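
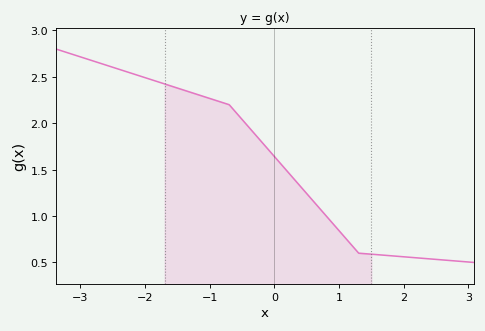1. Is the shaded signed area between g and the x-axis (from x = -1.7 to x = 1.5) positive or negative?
positive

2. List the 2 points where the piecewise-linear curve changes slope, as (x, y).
(-0.7, 2.2); (1.3, 0.6)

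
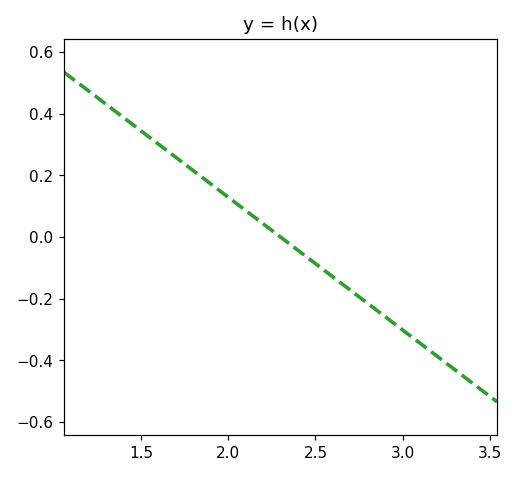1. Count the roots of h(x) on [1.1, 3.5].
1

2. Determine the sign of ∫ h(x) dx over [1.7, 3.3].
negative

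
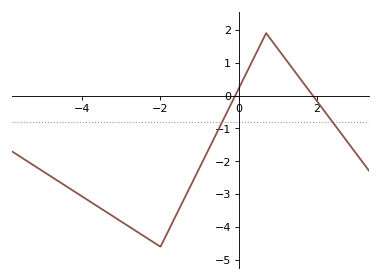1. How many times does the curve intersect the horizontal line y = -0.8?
2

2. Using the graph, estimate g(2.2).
-0.486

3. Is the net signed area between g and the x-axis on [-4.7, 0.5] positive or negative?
negative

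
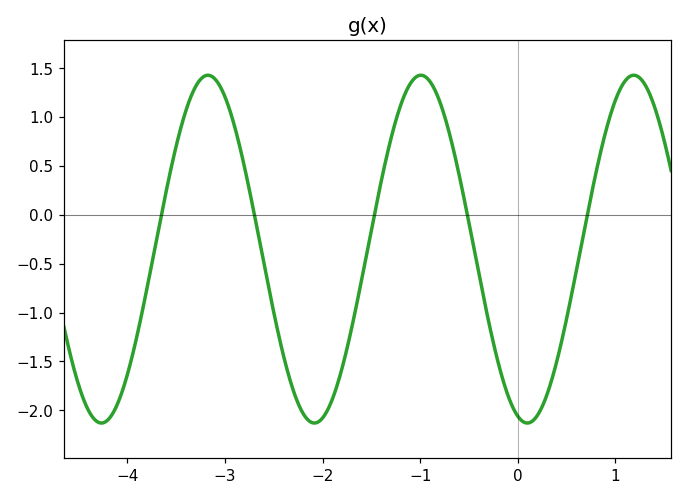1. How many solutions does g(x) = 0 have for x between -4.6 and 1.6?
5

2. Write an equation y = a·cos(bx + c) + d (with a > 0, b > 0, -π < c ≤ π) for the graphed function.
y = 1.78cos(2.88x + 2.86) - 0.35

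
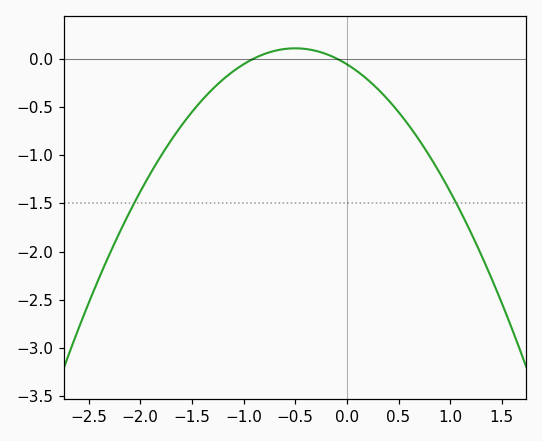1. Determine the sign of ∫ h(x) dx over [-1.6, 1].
negative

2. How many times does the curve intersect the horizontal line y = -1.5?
2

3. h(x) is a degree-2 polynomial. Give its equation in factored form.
y = -0.66(x + 0.9)(x + 0.1)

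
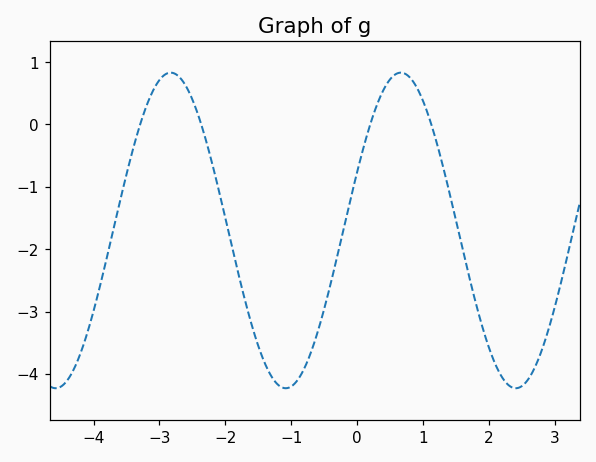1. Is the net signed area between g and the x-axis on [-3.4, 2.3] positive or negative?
negative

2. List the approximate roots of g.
-3.2, -2.4, 0.2, 1.2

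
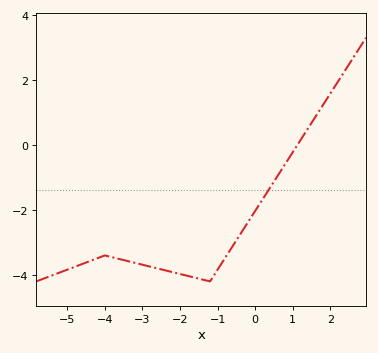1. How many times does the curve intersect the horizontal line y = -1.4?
1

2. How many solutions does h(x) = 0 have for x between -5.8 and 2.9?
1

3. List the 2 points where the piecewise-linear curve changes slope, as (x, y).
(-4, -3.4); (-1.2, -4.2)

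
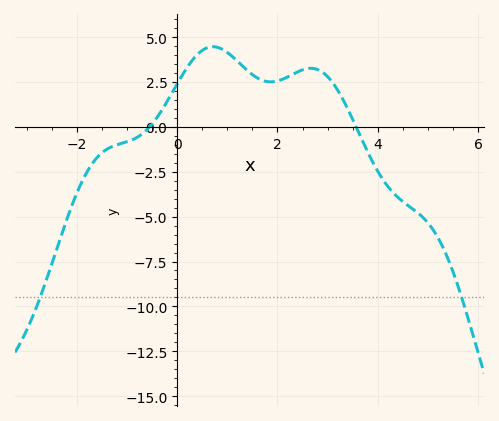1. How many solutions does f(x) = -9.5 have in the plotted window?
2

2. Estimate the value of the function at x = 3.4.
1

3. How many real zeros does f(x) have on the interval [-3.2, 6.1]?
2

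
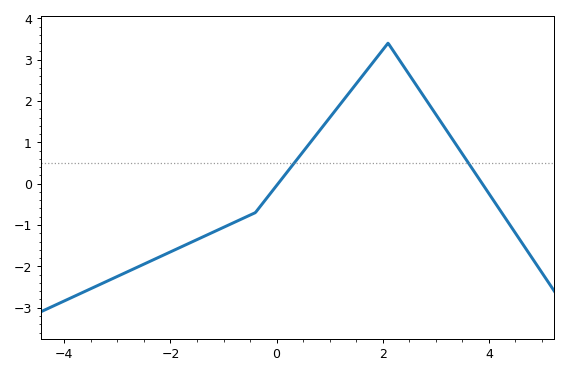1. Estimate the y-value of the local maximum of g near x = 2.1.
3.4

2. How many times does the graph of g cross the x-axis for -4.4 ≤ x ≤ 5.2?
2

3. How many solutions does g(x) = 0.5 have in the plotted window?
2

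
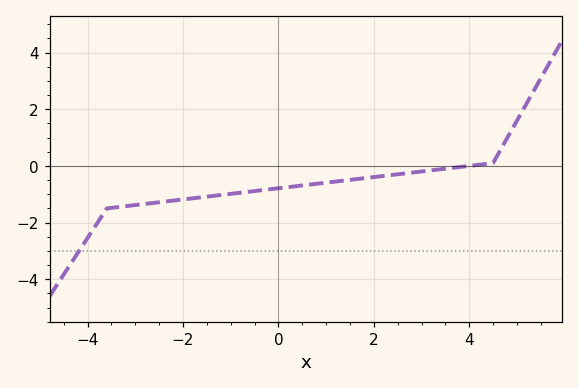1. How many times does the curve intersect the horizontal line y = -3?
1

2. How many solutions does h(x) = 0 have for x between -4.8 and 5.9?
1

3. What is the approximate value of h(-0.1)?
-0.8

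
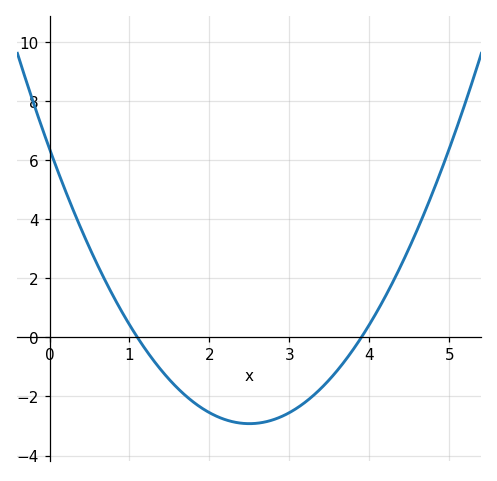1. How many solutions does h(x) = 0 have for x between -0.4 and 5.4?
2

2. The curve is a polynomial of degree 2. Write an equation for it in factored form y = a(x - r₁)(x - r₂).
y = 1.49(x - 1.1)(x - 3.9)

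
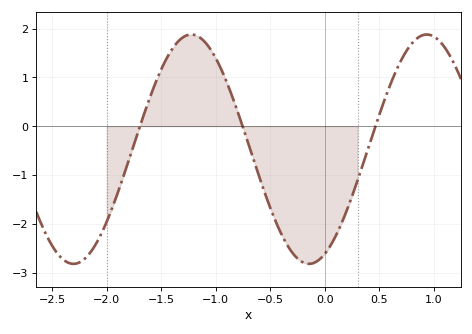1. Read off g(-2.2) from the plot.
-2.7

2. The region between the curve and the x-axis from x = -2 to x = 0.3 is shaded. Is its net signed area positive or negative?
negative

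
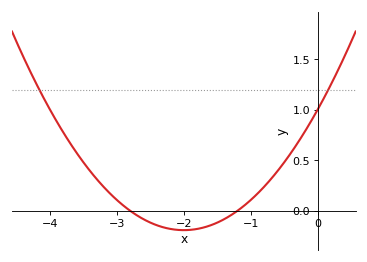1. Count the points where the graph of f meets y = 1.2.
2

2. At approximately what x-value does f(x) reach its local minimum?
-2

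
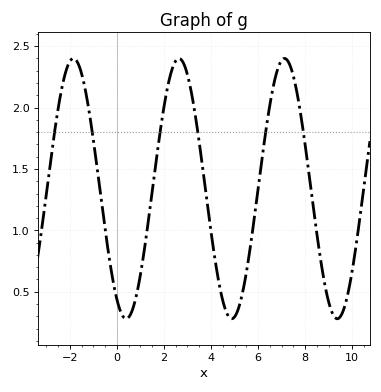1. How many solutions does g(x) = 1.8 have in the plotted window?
6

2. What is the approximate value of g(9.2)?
0.31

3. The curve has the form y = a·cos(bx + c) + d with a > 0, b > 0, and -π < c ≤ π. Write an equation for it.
y = 1.06cos(1.4x + 2.59) + 1.34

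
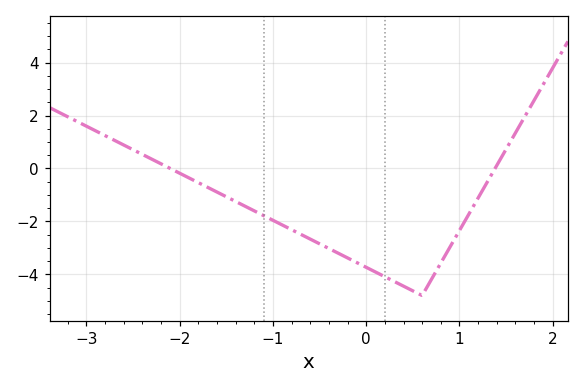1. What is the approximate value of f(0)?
-3.73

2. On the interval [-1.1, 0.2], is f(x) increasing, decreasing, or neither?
decreasing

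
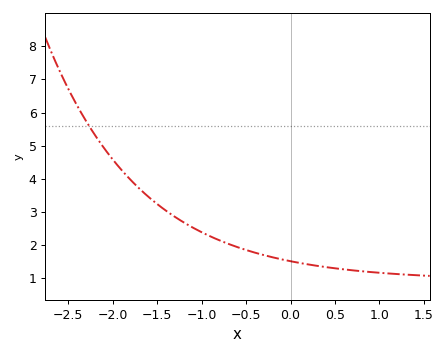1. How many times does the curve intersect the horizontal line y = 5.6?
1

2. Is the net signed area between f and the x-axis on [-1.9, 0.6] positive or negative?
positive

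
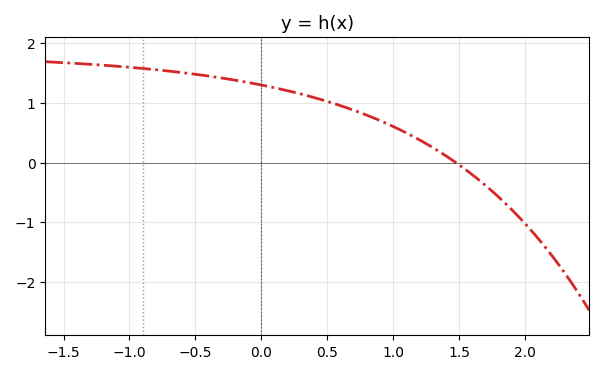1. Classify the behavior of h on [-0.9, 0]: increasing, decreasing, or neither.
decreasing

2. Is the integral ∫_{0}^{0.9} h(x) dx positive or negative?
positive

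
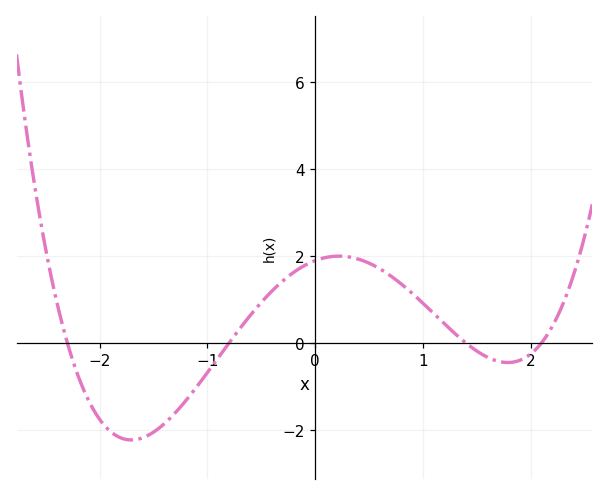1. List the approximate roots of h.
-2.3, -0.8, 1.4, 2.1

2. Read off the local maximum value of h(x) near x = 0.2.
2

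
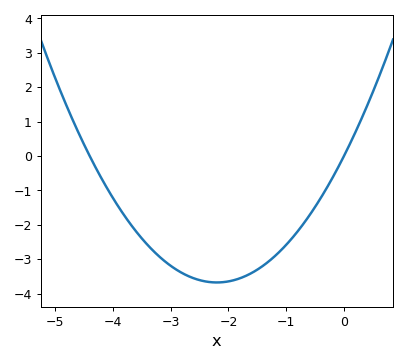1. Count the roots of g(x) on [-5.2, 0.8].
2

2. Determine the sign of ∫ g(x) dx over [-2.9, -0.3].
negative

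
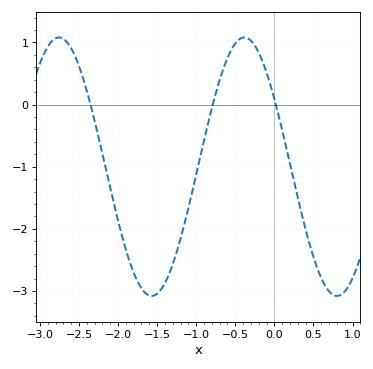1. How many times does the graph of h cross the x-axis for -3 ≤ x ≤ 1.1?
3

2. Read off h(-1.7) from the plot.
-2.96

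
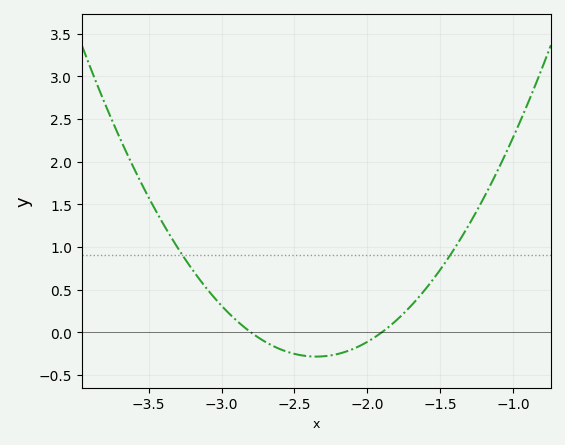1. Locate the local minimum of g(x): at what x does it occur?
-2.35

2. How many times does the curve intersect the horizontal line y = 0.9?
2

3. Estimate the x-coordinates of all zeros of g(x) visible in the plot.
-2.8, -1.9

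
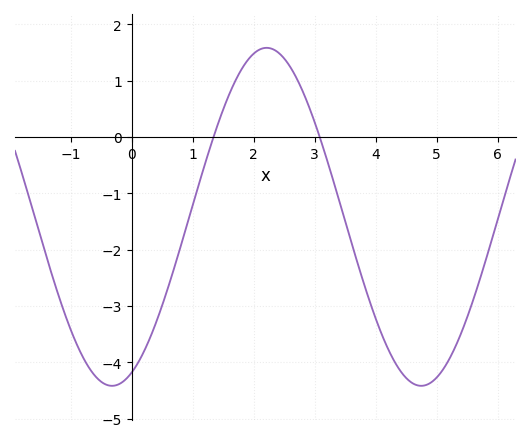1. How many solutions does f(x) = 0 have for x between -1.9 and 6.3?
2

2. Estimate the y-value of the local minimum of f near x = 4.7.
-4.42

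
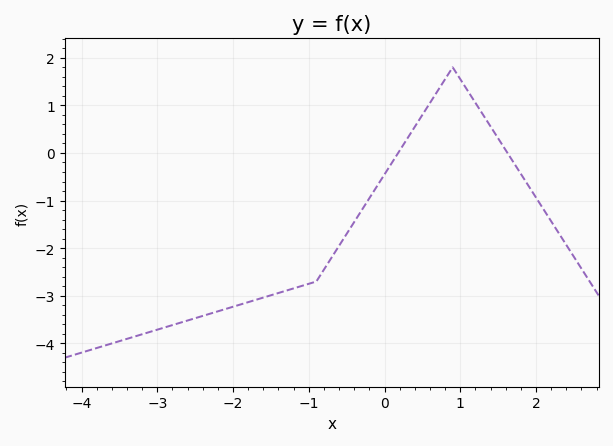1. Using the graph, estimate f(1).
1.55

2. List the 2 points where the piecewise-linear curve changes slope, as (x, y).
(-0.9, -2.7); (0.9, 1.8)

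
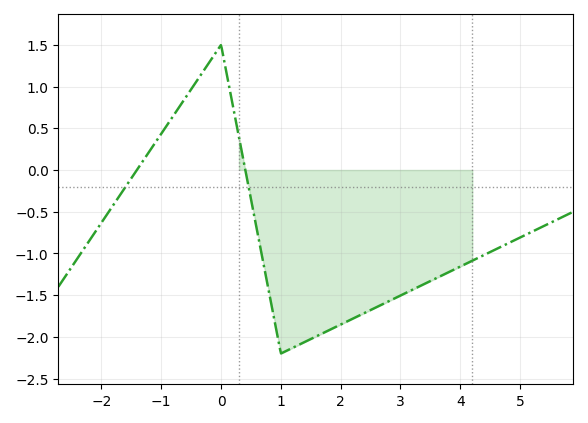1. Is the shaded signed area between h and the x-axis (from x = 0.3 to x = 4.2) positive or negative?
negative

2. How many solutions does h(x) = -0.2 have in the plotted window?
2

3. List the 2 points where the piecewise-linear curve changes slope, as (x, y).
(0, 1.5); (1, -2.2)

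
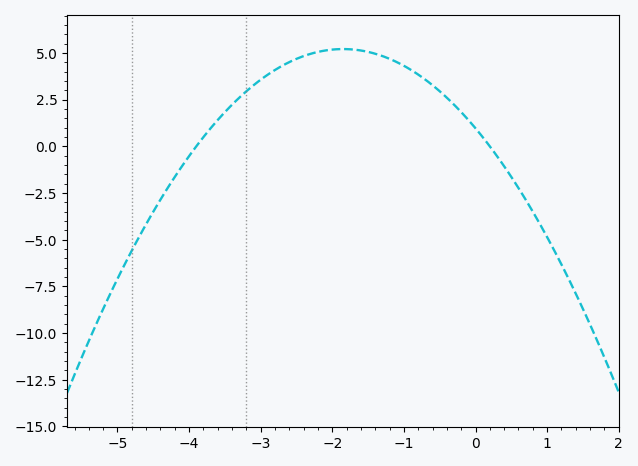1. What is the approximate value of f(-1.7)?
5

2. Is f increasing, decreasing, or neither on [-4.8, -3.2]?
increasing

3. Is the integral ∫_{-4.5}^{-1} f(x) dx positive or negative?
positive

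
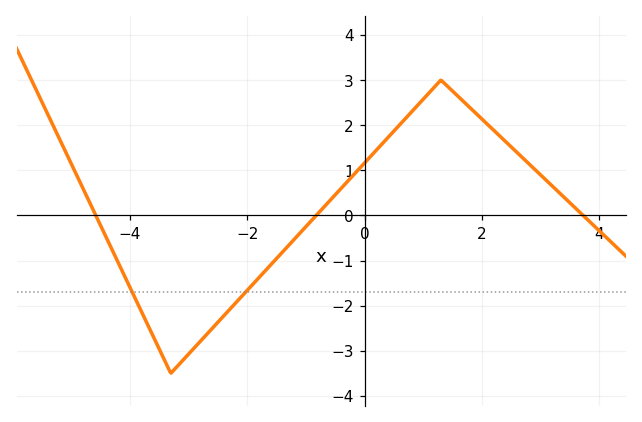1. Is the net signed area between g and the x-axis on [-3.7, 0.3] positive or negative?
negative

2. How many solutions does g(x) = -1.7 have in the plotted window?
2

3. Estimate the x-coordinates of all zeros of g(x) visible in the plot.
-4.6, -0.8, 3.8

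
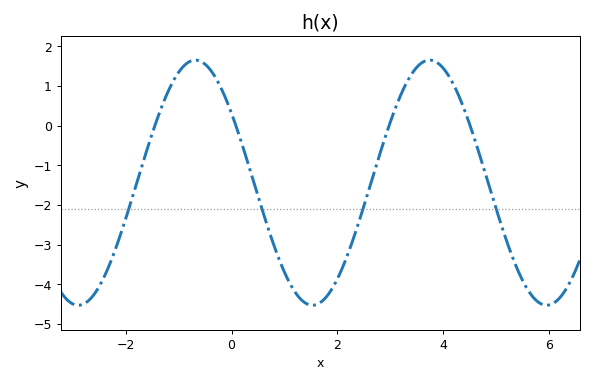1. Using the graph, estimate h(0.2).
-0.5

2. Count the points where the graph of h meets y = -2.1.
4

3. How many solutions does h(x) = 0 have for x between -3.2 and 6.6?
4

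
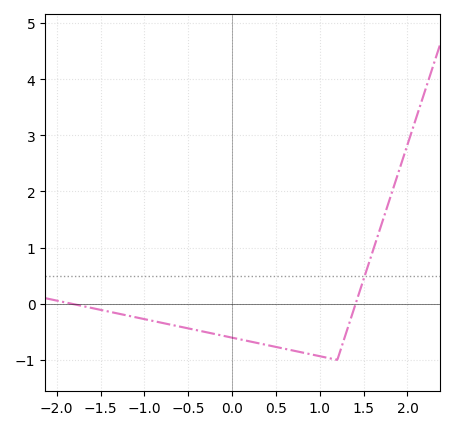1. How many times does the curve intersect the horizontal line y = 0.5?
1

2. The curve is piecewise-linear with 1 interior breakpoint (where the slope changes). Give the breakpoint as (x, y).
(1.2, -1)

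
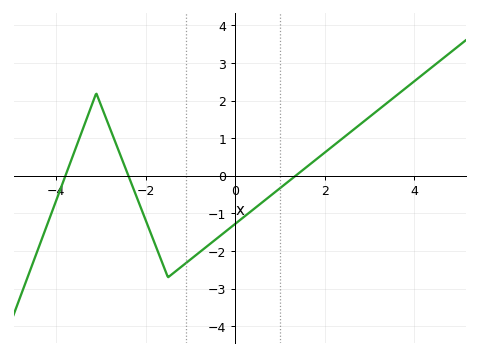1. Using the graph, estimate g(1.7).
0.335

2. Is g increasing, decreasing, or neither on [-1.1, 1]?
increasing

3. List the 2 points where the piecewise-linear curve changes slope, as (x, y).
(-3.1, 2.2); (-1.5, -2.7)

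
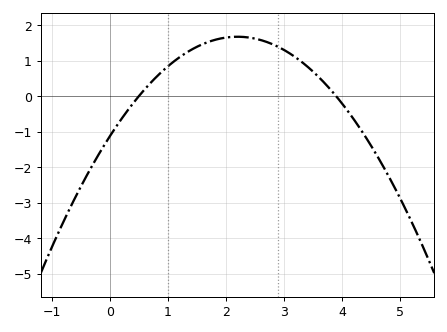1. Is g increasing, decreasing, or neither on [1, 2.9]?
neither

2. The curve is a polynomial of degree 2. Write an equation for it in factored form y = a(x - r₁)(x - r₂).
y = -0.58(x - 0.5)(x - 3.9)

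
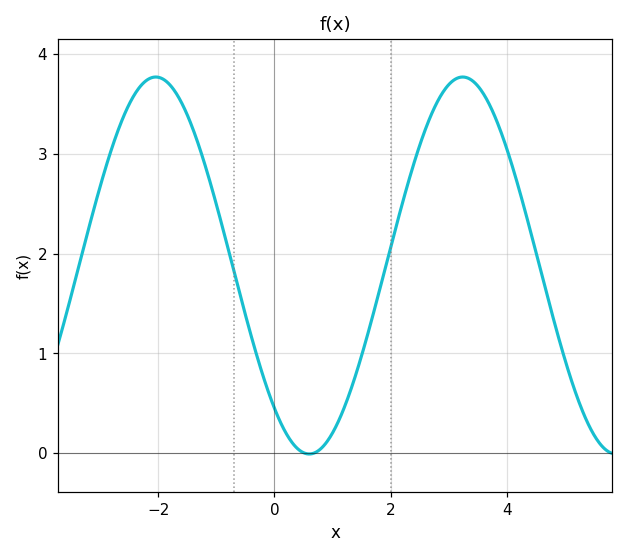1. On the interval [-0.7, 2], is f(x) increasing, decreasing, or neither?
neither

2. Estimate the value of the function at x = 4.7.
1.6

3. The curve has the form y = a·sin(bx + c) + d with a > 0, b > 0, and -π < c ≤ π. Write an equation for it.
y = 1.89sin(1.2x - 2.3) + 1.88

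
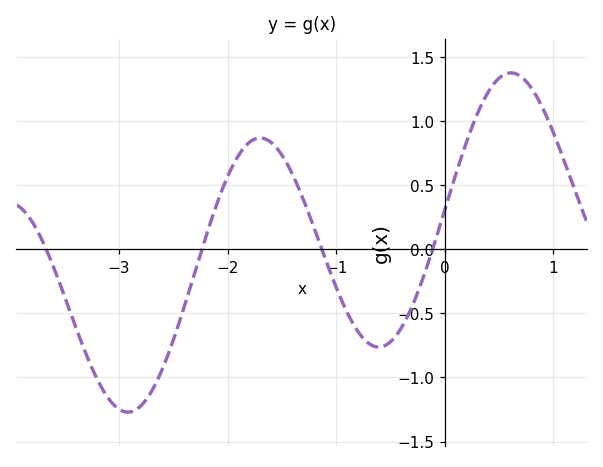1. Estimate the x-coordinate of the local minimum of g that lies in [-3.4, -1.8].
-2.9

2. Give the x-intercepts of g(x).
-3.7, -2.2, -1.1, -0.1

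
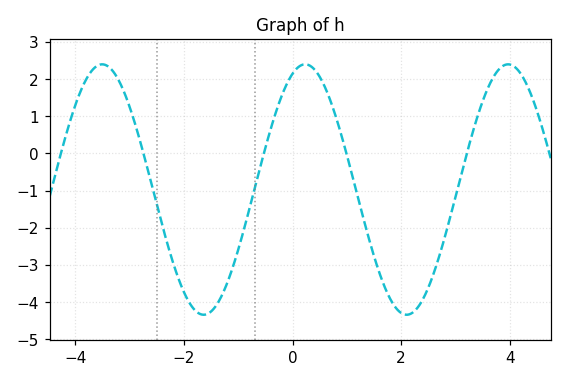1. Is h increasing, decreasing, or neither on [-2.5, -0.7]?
neither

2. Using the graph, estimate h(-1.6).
-4.3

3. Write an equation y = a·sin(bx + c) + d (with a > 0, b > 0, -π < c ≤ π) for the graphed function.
y = 3.37sin(1.7x + 1.2) - 0.97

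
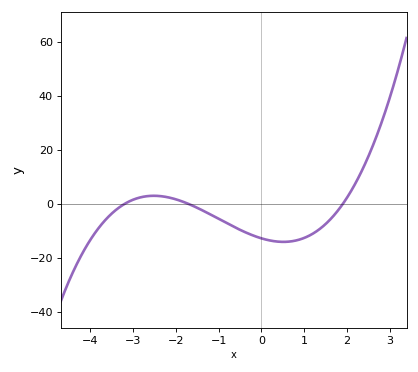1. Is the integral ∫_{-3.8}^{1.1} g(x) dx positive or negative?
negative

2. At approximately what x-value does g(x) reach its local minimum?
0.513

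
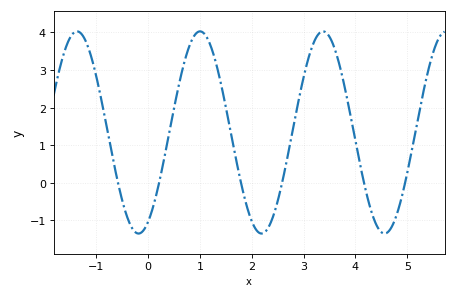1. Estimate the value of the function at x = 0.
-1.05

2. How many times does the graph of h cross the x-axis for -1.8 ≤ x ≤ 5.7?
6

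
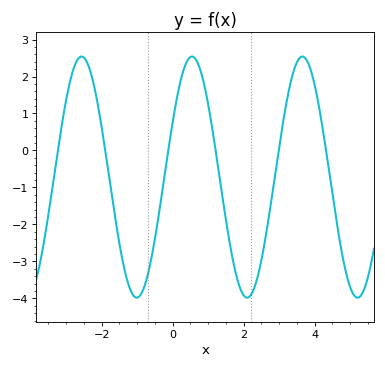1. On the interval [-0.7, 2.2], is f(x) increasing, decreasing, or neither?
neither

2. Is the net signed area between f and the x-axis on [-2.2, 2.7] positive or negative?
negative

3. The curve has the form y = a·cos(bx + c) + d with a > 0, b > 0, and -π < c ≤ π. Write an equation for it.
y = 3.26cos(2x - 1.1) - 0.72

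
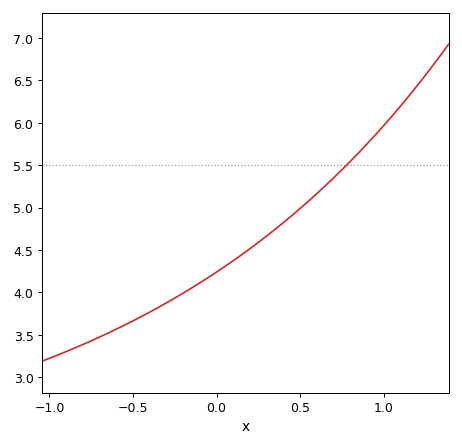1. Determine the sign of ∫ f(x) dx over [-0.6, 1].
positive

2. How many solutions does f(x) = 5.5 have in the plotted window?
1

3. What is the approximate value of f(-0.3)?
3.9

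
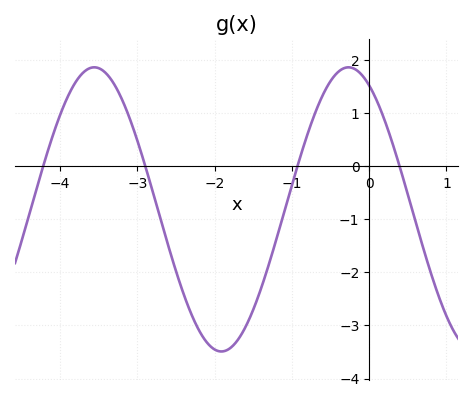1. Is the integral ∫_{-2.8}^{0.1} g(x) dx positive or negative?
negative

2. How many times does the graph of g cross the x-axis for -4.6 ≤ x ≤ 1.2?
4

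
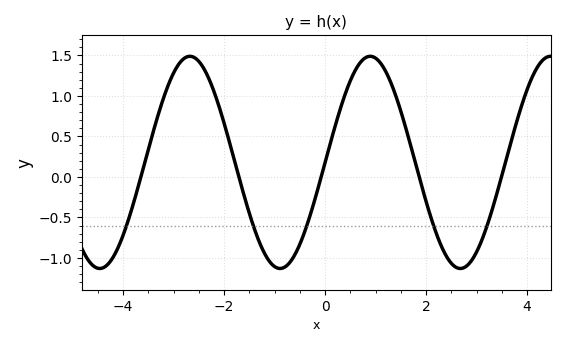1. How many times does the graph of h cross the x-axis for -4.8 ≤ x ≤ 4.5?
5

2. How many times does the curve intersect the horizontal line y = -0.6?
5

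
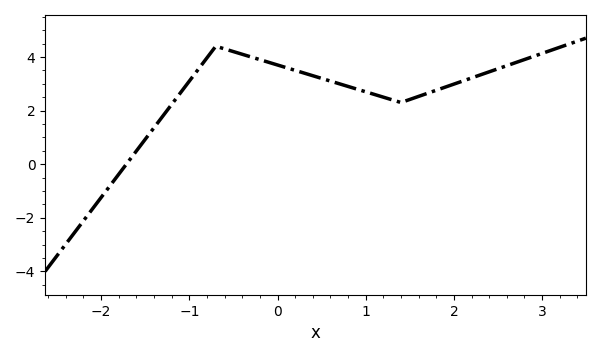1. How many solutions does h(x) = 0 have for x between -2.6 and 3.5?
1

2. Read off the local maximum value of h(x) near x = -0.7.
4.4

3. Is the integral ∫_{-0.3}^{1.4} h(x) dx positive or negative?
positive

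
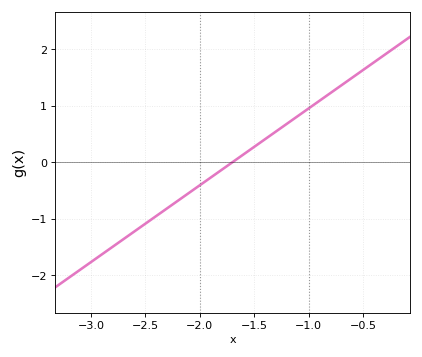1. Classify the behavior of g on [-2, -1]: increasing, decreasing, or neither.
increasing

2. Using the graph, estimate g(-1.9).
-0.3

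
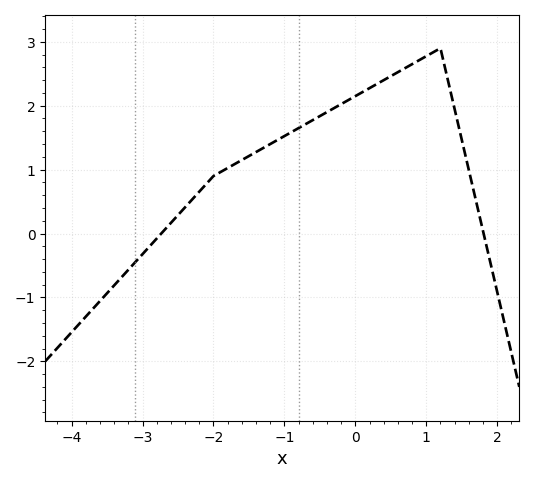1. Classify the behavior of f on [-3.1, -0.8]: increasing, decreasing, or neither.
increasing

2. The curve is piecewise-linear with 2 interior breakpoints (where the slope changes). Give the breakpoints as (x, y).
(-2, 0.9); (1.2, 2.9)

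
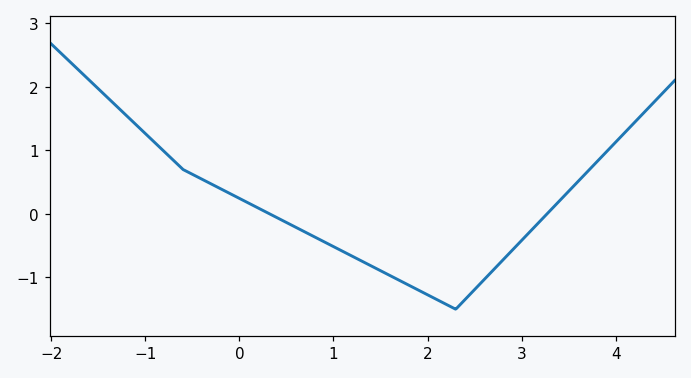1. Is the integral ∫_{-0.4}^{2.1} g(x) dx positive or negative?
negative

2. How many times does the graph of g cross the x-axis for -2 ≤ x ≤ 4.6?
2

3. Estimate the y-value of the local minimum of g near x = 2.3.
-1.5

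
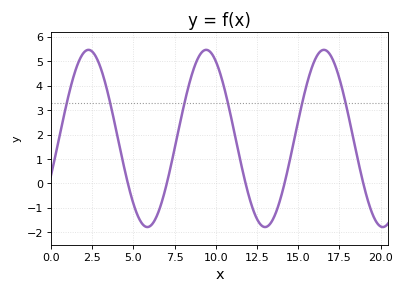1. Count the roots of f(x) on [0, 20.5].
5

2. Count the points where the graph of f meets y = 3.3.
6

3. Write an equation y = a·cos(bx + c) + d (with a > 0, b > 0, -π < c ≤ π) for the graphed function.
y = 3.63cos(0.88x - 2) + 1.84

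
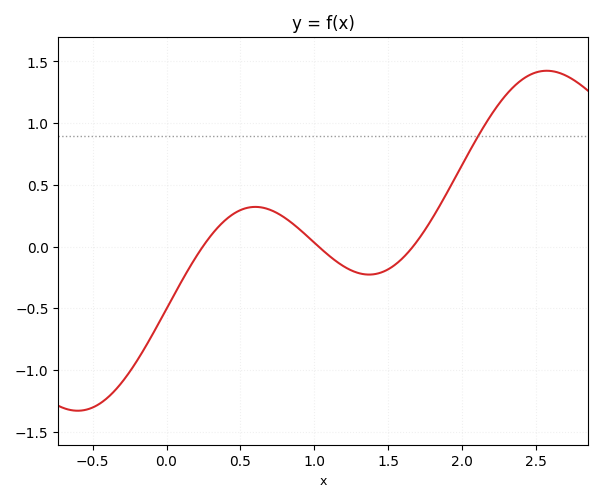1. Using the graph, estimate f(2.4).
1.35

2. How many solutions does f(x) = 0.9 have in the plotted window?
1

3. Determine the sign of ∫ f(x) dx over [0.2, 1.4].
positive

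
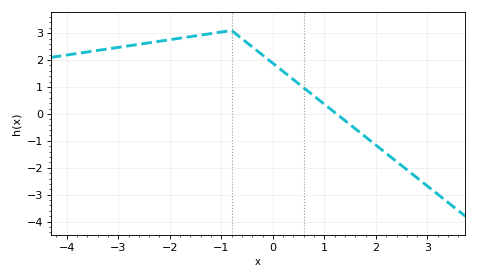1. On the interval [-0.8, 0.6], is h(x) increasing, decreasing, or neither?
decreasing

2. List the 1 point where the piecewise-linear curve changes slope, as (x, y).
(-0.8, 3.1)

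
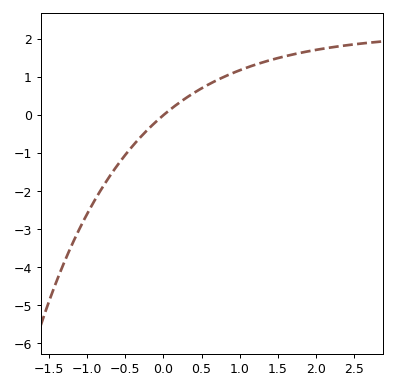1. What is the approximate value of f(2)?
1.71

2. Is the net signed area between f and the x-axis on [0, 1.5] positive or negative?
positive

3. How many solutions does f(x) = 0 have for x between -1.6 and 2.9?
1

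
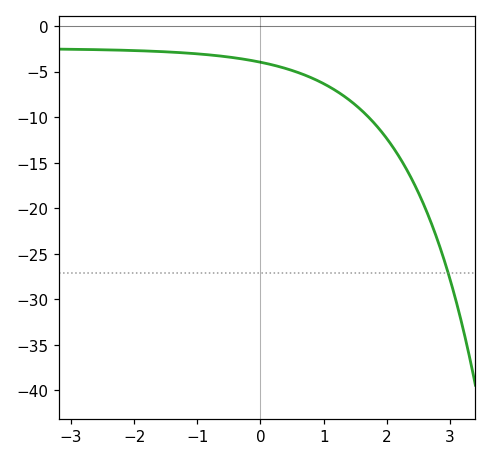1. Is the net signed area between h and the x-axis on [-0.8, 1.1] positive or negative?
negative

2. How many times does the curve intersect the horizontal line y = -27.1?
1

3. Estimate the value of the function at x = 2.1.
-13.3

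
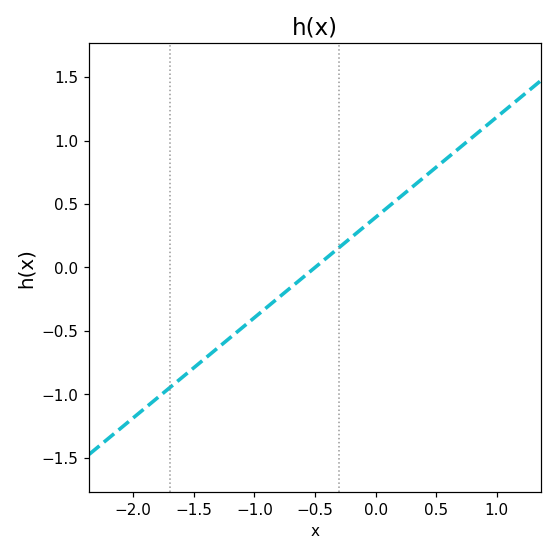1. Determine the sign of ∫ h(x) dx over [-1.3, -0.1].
negative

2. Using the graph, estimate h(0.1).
0.474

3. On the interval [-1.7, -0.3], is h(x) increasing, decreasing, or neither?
increasing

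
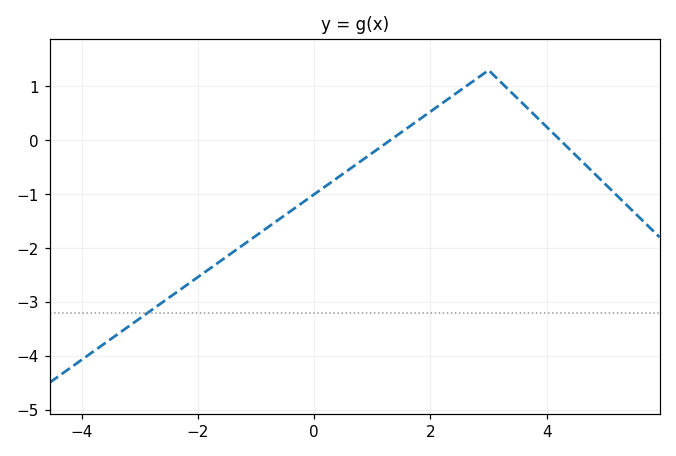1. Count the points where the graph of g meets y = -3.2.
1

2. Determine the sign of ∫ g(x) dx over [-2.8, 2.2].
negative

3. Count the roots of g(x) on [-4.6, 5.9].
2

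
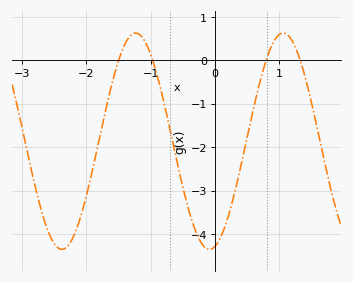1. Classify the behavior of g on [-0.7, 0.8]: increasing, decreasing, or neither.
neither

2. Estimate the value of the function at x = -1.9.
-2.5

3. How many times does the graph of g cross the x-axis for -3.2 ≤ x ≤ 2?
4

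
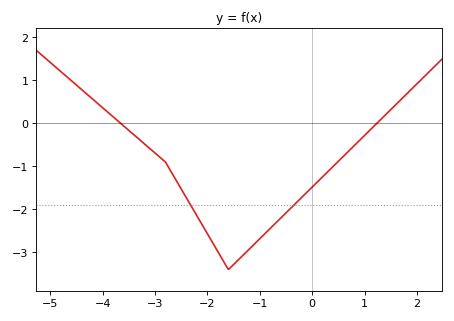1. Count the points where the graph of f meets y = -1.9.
2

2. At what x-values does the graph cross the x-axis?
-3.6, 1.2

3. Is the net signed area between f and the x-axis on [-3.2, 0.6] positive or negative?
negative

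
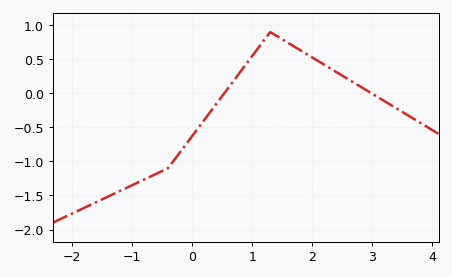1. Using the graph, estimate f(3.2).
-0.114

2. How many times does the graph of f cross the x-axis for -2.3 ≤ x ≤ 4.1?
2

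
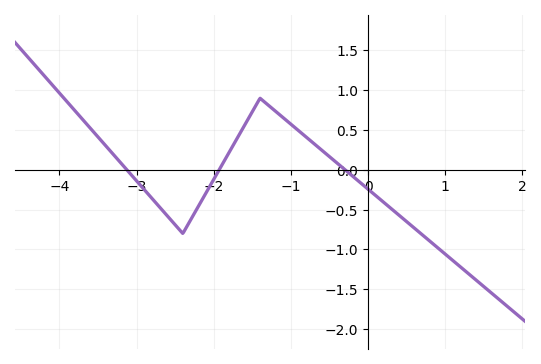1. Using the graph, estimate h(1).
-1.06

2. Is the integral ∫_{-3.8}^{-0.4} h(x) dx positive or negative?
positive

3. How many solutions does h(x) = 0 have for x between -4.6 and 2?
3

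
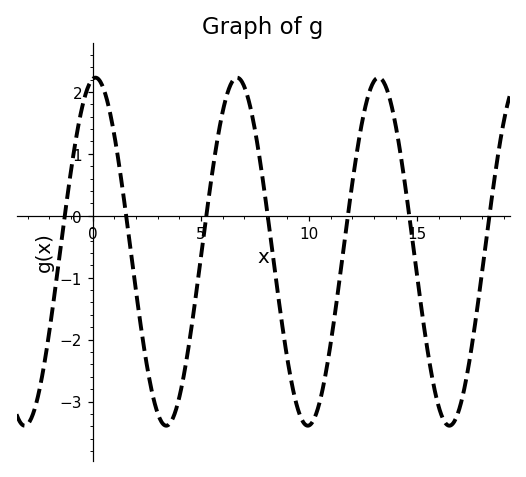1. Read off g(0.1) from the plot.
2.2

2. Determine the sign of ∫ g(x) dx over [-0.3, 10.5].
negative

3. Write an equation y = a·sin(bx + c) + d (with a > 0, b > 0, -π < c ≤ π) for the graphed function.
y = 2.81sin(0.96x + 1.5) - 0.58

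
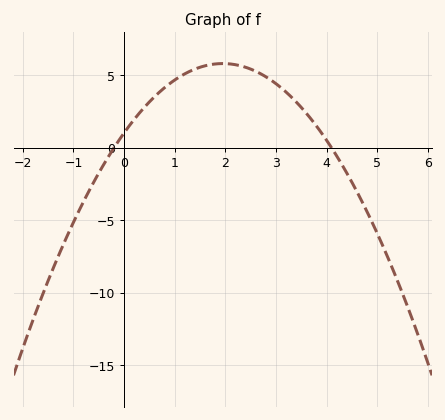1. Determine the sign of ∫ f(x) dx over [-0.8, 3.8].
positive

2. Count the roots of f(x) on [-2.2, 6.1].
2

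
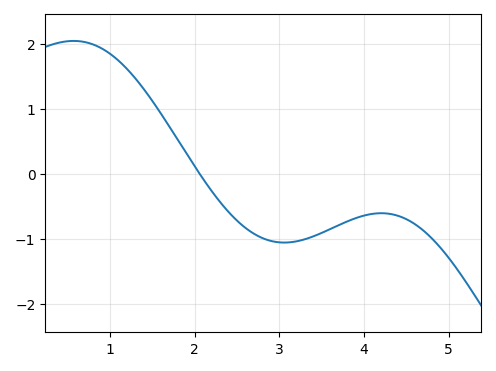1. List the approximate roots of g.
2.06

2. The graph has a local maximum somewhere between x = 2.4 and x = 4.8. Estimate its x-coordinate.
4.2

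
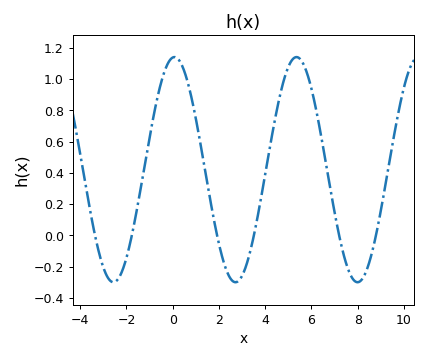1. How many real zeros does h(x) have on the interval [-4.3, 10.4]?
6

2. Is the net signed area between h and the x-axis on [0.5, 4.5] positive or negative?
positive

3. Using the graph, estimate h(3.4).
-0.075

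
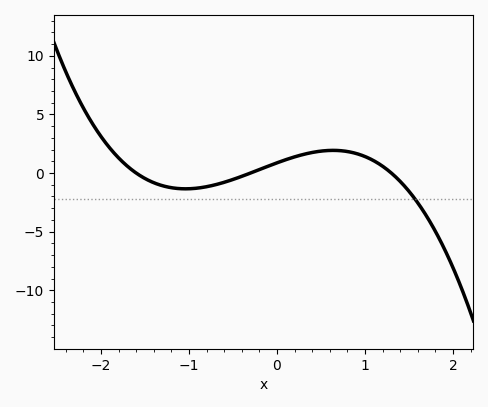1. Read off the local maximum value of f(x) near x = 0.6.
2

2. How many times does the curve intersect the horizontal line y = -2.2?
1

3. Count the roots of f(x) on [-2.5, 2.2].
3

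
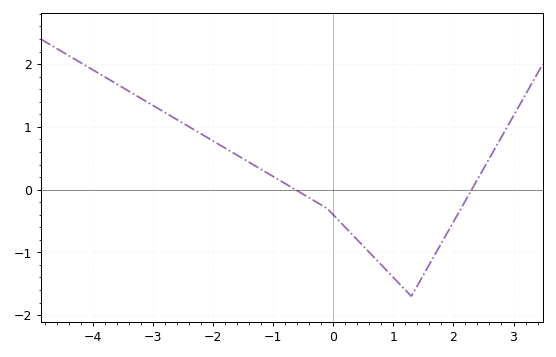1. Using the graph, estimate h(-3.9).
1.85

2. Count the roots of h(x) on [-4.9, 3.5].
2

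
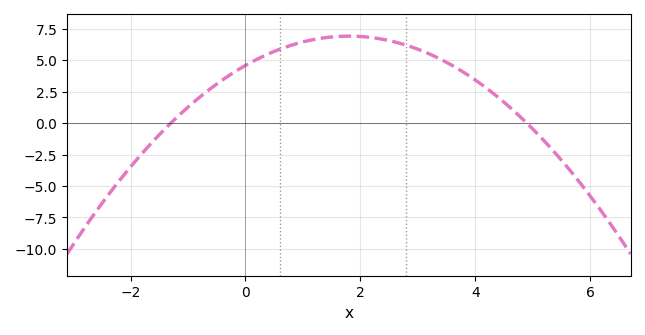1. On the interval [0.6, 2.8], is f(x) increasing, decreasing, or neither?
neither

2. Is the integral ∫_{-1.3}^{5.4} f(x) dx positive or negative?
positive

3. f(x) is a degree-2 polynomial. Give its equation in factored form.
y = -0.72(x + 1.3)(x - 4.9)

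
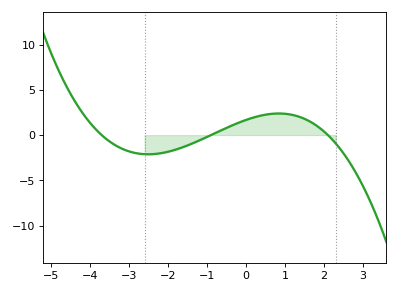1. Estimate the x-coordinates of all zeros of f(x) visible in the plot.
-3.8, -0.8, 2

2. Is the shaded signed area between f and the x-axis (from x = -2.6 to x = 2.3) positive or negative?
positive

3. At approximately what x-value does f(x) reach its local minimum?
-2.6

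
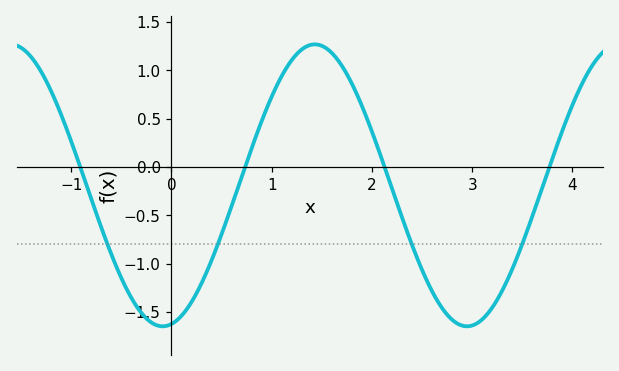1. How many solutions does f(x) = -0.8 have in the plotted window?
4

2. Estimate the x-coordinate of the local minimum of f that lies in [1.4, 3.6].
2.9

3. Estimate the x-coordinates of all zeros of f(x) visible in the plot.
-0.9, 0.7, 2.1, 3.8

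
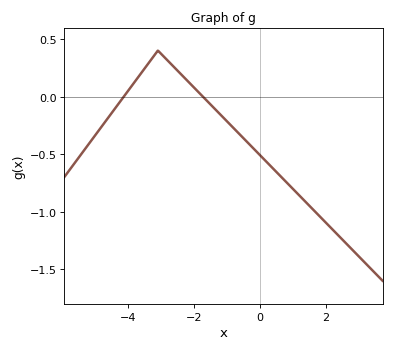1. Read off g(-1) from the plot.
-0.2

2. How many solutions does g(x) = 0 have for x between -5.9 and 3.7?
2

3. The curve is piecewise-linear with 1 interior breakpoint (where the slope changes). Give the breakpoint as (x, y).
(-3.1, 0.4)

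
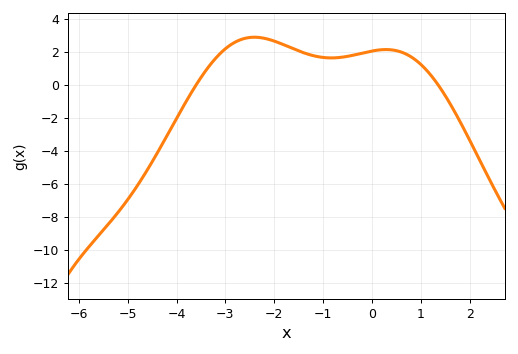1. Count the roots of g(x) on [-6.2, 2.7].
2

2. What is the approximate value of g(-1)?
1.6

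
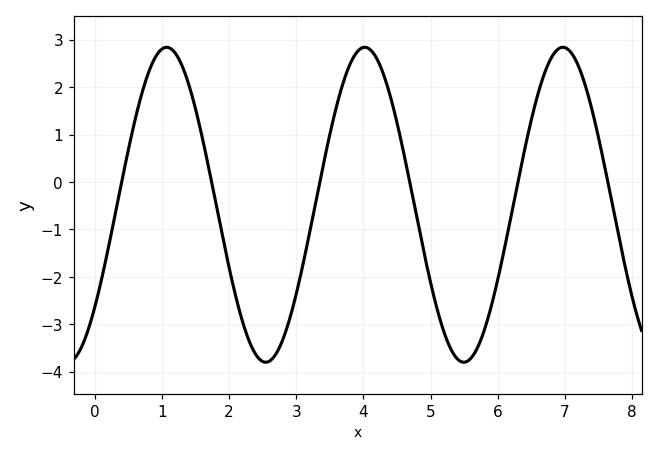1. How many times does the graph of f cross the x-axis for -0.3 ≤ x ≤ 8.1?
6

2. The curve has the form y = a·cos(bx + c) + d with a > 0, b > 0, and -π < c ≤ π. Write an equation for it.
y = 3.32cos(2.13x - 2.28) - 0.48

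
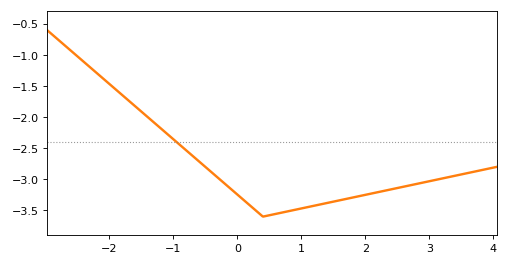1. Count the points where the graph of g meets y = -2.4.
1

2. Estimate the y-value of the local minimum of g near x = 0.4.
-3.6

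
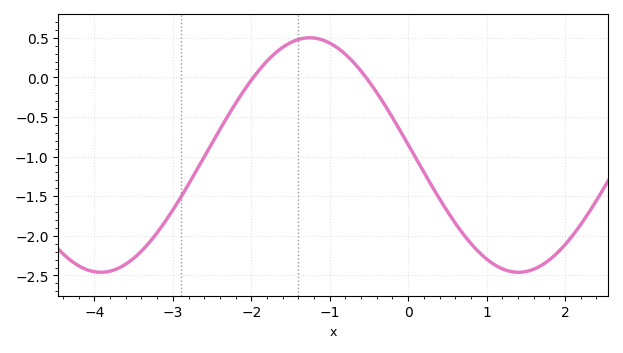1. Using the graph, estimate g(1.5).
-2.45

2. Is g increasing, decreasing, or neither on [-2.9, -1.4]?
increasing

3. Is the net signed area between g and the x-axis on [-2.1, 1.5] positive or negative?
negative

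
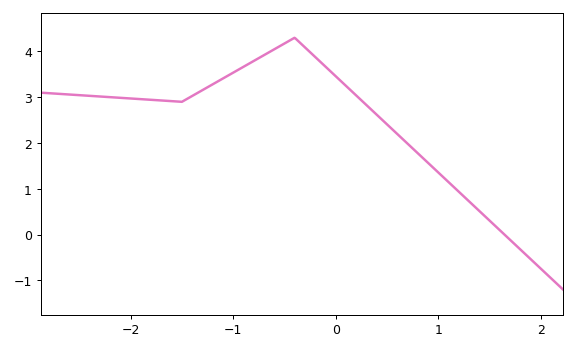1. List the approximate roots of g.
1.6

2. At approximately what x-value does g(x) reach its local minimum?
-1.5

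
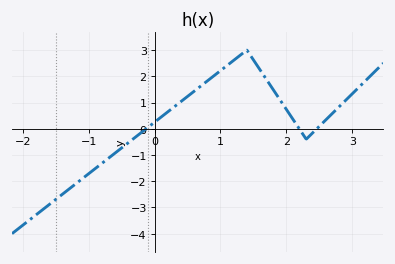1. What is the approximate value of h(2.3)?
-0.4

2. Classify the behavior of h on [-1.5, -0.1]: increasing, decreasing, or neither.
increasing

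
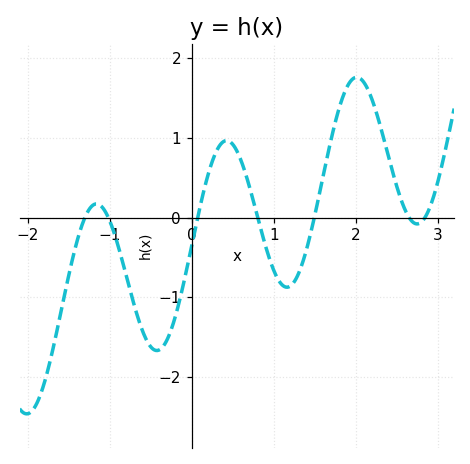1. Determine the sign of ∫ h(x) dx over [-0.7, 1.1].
negative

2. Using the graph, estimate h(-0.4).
-1.66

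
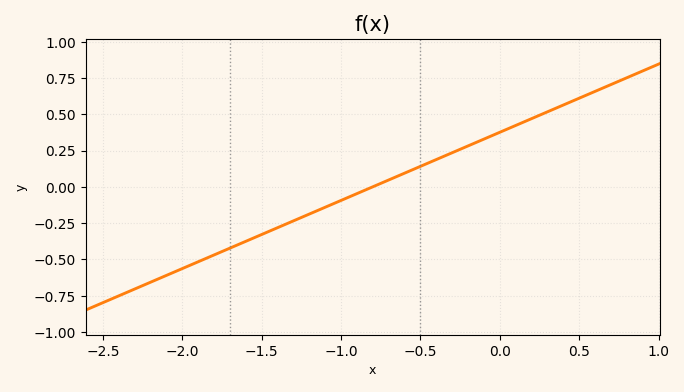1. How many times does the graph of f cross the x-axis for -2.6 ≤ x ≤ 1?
1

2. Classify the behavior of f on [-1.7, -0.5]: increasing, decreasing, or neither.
increasing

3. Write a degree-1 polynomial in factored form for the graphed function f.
y = 0.47(x + 0.8)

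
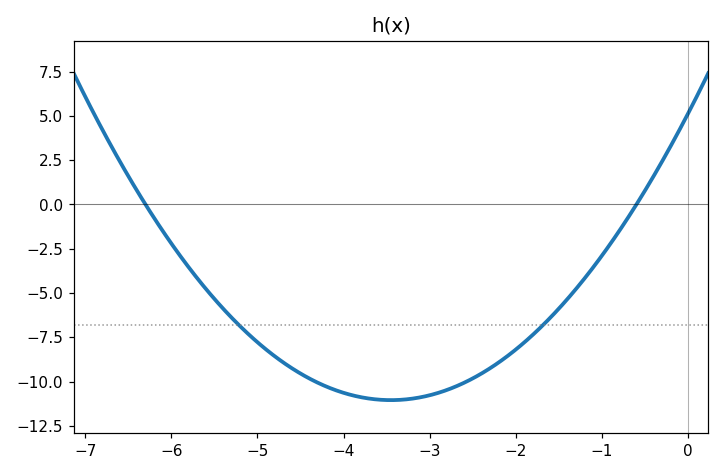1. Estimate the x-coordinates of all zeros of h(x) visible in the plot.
-6.3, -0.6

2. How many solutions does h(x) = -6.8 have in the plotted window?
2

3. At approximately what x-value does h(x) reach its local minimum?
-3.4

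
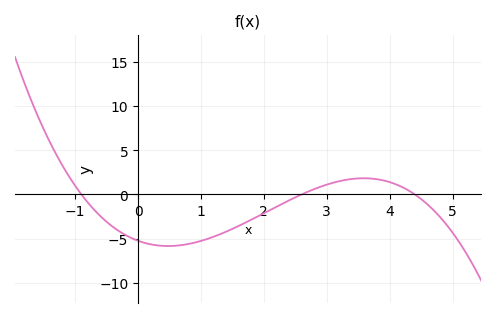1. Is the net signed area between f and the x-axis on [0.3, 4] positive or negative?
negative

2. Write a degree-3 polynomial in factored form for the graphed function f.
y = -0.51(x + 0.9)(x - 2.6)(x - 4.4)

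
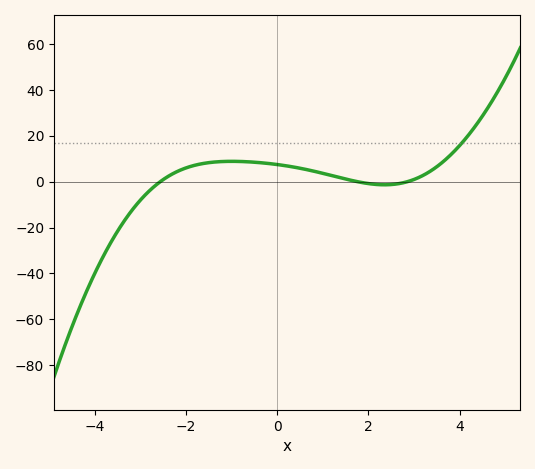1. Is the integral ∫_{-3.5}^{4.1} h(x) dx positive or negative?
positive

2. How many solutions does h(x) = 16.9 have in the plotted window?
1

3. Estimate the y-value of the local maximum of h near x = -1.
8.88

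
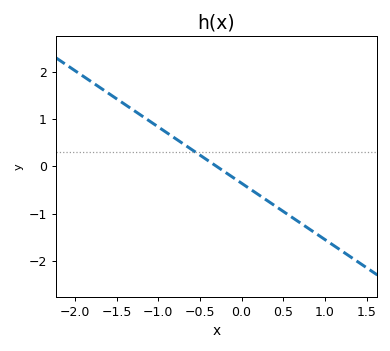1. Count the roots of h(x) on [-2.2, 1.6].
1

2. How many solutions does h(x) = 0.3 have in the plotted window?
1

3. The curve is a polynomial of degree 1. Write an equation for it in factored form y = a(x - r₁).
y = -1.19(x + 0.3)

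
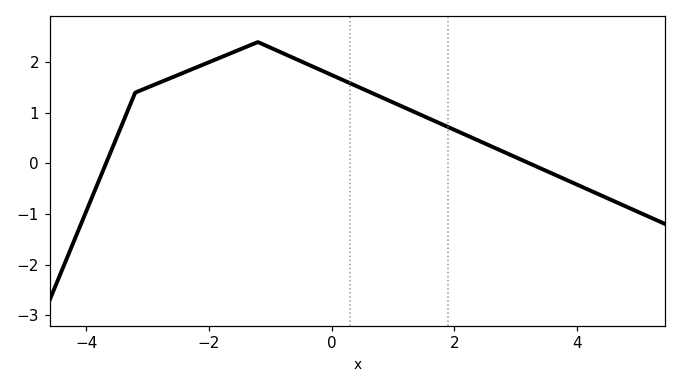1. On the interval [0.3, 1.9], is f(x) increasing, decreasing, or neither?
decreasing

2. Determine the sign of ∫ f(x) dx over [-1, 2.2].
positive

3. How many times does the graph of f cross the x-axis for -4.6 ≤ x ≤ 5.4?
2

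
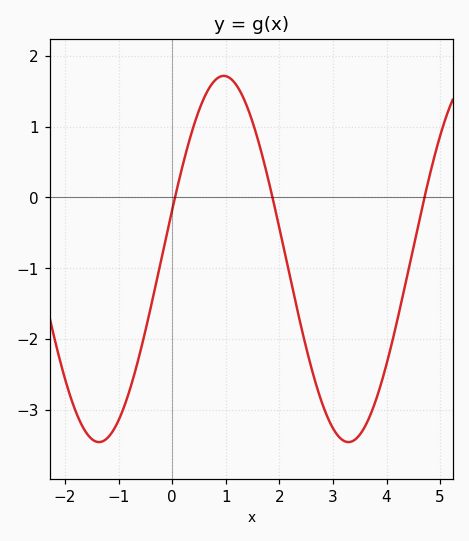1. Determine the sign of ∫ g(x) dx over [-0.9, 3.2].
negative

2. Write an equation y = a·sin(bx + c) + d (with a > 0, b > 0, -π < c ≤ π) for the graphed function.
y = 2.59sin(1.4x + 0.27) - 0.87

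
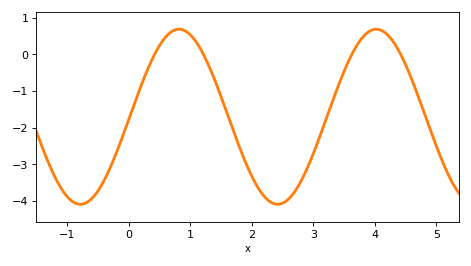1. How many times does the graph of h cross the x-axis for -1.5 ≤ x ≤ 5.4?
4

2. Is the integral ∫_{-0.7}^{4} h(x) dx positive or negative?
negative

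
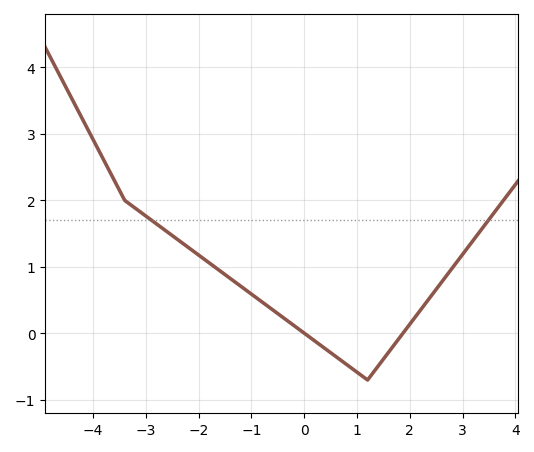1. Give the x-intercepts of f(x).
0.007, 1.87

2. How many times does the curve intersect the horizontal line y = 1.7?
2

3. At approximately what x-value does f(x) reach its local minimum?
1.2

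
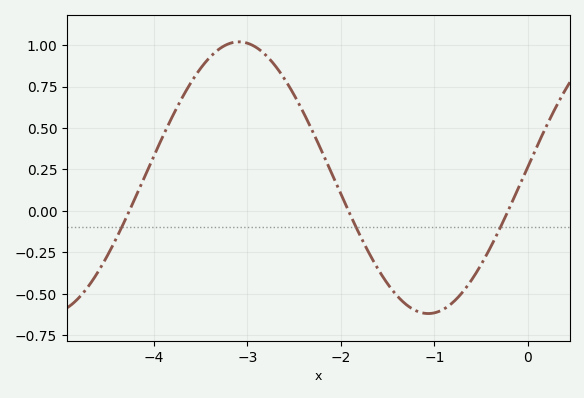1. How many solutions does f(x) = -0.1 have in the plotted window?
3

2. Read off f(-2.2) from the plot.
0.354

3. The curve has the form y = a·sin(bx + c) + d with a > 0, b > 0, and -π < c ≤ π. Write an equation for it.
y = 0.82sin(1.55x + 0.08) + 0.2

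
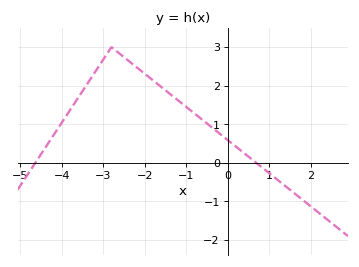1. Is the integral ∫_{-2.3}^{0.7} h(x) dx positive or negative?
positive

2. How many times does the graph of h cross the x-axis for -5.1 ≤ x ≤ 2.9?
2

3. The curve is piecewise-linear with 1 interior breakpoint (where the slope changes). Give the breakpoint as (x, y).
(-2.8, 3)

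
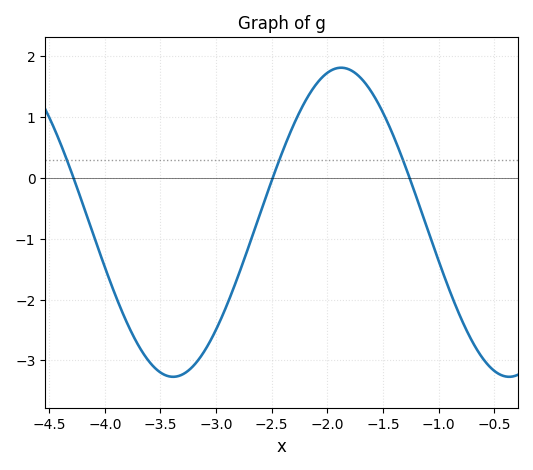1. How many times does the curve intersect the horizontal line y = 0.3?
3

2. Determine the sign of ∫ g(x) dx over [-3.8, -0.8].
negative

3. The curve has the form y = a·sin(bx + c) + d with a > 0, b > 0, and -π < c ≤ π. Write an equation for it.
y = 2.54sin(2.1x - 0.81) - 0.73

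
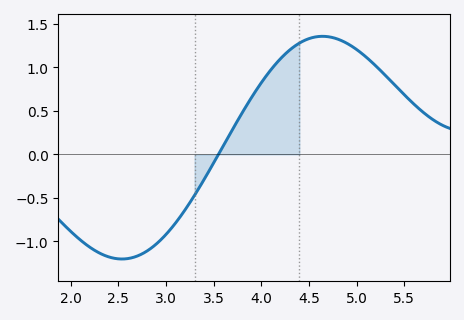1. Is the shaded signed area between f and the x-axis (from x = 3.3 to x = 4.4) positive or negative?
positive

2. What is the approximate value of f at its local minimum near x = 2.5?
-1.2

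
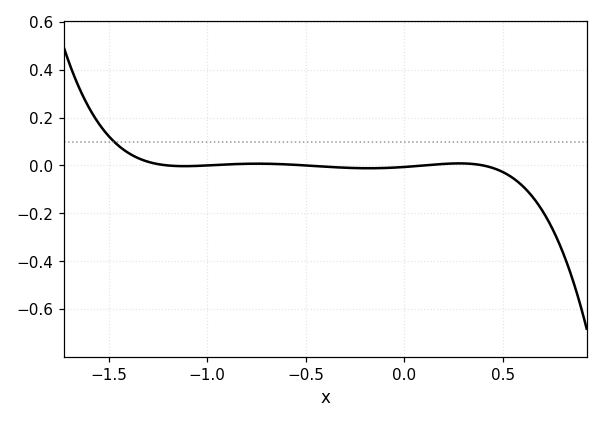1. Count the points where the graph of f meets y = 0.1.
1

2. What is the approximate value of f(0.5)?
-0.02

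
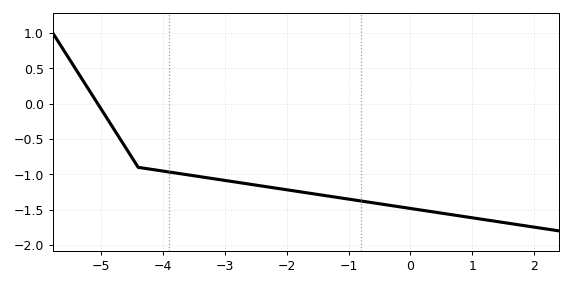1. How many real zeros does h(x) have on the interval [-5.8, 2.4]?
1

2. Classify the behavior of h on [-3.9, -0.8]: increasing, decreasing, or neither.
decreasing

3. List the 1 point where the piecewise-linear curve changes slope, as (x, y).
(-4.4, -0.9)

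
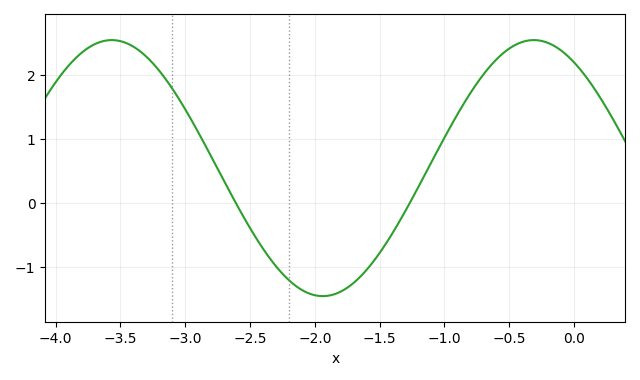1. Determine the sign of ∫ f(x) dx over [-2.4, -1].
negative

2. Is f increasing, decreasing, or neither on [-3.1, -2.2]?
decreasing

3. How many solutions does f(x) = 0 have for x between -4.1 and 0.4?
2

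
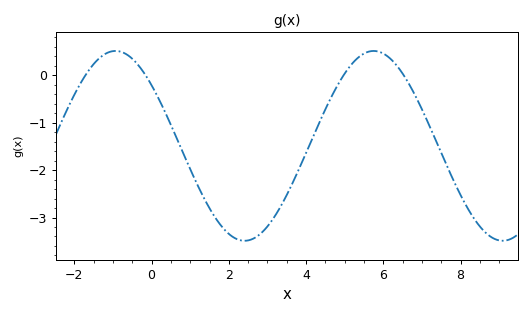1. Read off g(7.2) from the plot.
-1.08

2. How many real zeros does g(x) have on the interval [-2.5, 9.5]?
4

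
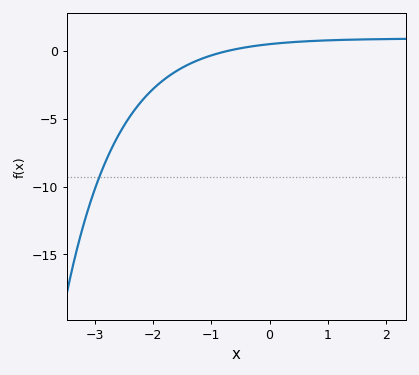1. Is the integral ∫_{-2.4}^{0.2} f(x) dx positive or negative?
negative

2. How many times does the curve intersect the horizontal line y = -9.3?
1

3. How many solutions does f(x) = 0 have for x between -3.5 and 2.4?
1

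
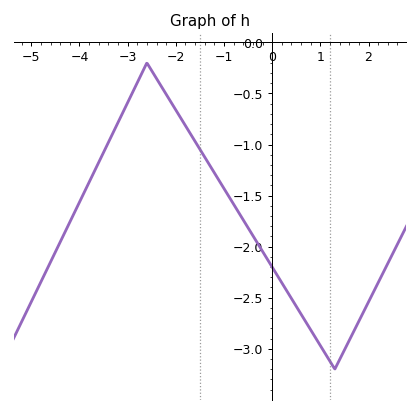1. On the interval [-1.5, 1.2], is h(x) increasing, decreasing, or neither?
decreasing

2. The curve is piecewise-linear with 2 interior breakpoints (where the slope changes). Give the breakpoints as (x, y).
(-2.6, -0.2); (1.3, -3.2)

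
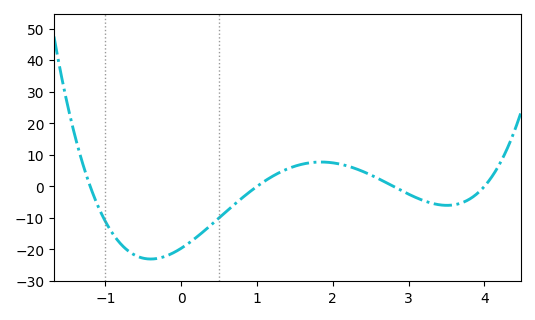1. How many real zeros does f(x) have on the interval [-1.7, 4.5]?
4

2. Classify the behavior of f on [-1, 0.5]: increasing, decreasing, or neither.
neither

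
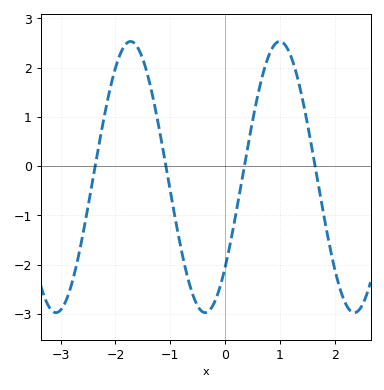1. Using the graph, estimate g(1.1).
2.5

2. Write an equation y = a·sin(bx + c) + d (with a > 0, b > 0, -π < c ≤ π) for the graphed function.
y = 2.75sin(2.3x - 0.73) - 0.22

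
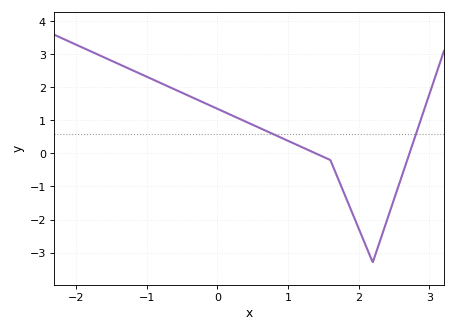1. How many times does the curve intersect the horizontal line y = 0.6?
2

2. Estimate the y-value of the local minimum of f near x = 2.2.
-3.3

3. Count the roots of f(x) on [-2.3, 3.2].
2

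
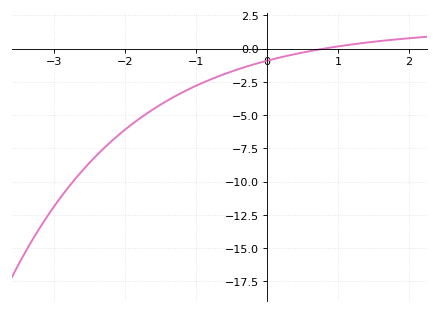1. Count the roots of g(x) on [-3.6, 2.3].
1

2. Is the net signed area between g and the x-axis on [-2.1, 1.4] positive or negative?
negative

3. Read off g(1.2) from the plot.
0.5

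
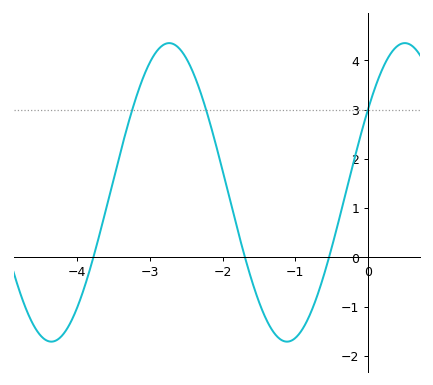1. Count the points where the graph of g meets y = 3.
3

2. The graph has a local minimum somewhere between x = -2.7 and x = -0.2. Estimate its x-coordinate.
-1.11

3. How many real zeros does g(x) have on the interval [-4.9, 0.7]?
3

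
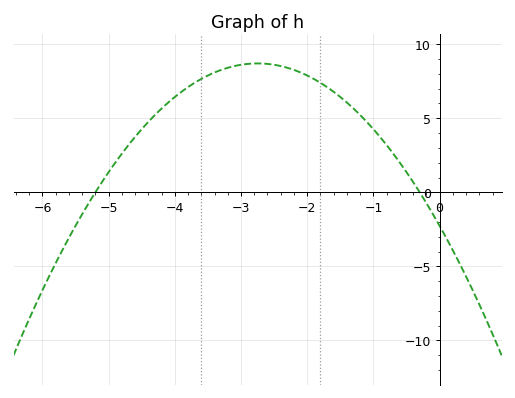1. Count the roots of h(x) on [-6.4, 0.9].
2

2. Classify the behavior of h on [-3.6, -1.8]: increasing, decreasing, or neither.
neither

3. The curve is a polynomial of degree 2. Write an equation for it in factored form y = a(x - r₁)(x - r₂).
y = -1.45(x + 5.2)(x + 0.3)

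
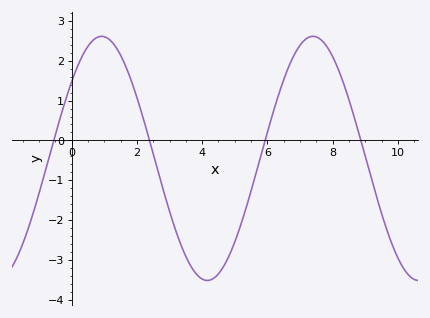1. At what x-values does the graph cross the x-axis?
-0.549, 2.39, 5.93, 8.86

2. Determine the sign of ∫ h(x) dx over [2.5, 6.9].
negative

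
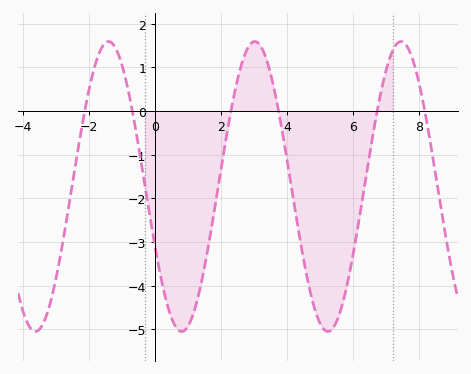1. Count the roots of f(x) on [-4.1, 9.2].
6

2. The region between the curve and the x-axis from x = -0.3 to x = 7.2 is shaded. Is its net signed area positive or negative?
negative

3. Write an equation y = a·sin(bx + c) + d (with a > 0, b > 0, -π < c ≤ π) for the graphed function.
y = 3.32sin(1.42x - 2.72) - 1.73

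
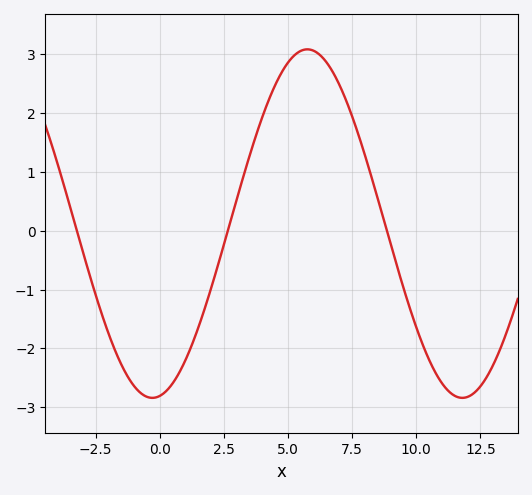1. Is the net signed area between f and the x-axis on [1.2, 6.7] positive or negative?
positive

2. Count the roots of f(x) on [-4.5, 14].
3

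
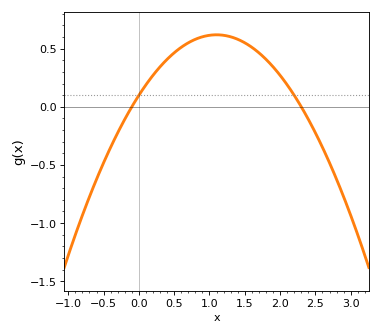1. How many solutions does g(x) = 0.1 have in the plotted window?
2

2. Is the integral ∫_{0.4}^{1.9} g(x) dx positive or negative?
positive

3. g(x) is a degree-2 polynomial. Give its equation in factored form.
y = -0.43(x + 0.1)(x - 2.3)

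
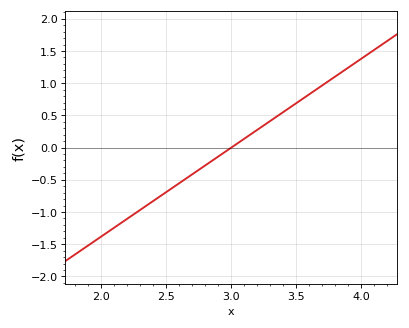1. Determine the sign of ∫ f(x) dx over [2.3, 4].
positive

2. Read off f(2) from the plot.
-1.4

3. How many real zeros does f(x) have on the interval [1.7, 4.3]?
1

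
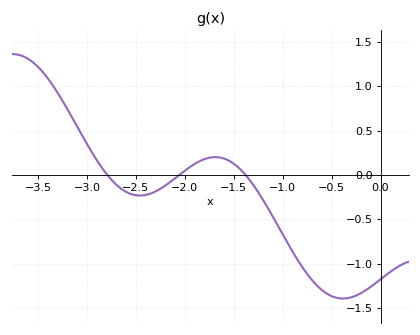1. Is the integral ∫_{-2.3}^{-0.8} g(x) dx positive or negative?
negative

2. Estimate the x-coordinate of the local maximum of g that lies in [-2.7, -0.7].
-1.7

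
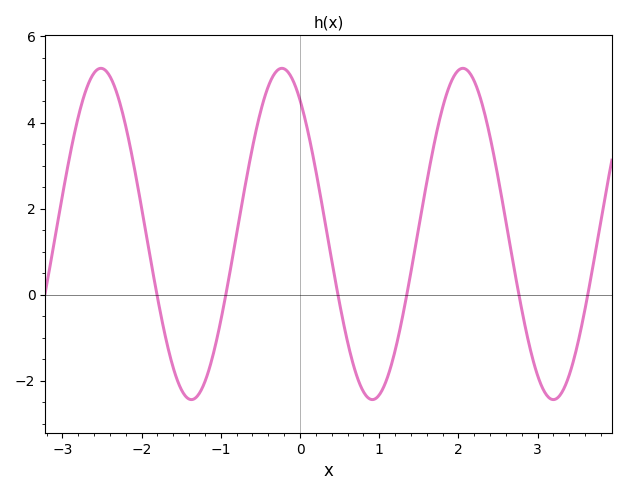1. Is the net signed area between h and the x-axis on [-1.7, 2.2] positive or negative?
positive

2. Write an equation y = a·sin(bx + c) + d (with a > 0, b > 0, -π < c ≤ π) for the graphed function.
y = 3.85sin(2.8x + 2.2) + 1.41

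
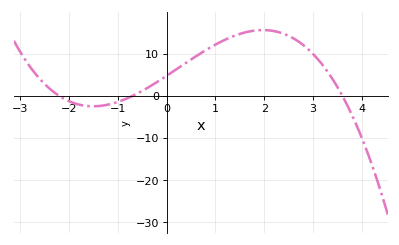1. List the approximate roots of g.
-2.2, -0.8, 3.6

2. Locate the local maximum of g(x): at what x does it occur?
2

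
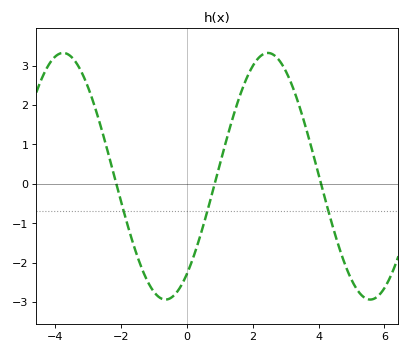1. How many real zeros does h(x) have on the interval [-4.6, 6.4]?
3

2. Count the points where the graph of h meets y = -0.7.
3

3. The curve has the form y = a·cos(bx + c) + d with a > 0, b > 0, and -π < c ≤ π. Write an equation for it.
y = 3.13cos(1.01x - 2.48) + 0.19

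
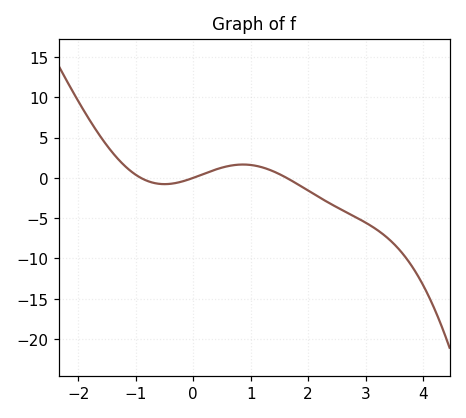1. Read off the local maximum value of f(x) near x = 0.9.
1.66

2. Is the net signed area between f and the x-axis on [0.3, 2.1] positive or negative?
positive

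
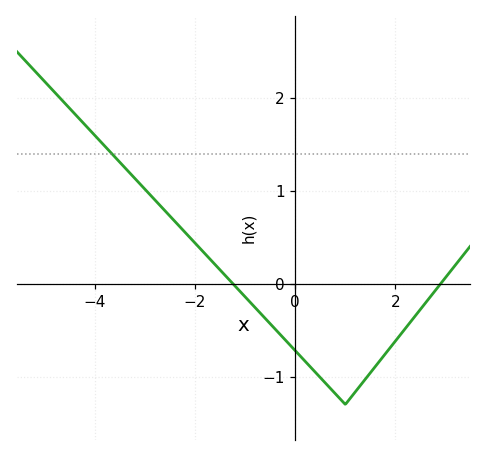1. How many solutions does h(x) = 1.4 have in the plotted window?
1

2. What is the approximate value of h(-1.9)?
0.4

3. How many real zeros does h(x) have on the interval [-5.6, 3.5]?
2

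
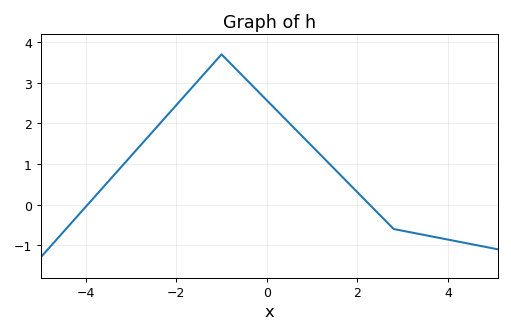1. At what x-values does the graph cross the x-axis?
-3.96, 2.27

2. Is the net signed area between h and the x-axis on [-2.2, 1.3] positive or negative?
positive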